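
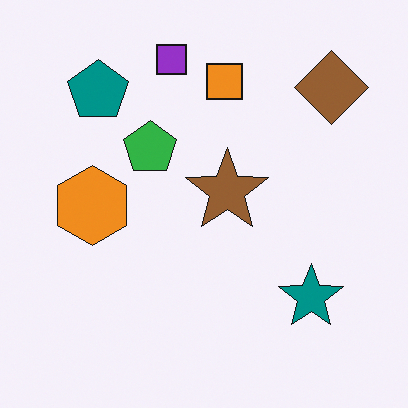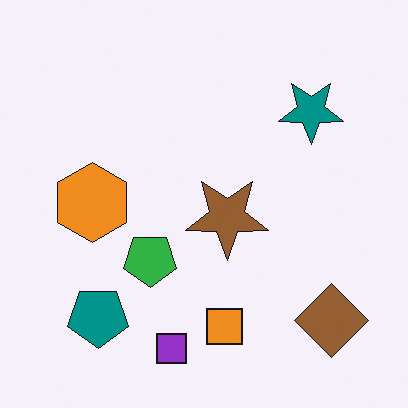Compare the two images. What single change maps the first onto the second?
The transformation is: flipped vertically (top ↔ bottom).

The purple square is in the top of the first image and the bottom of the second — shapes on opposite sides of the horizontal midline have swapped in a mirror flip.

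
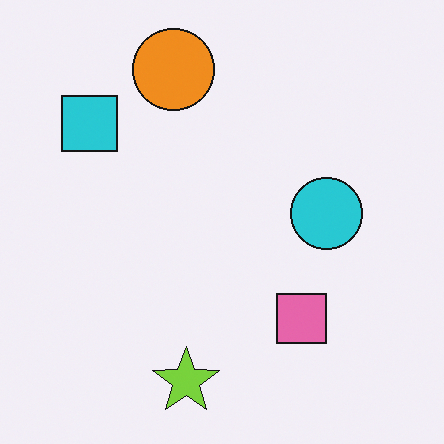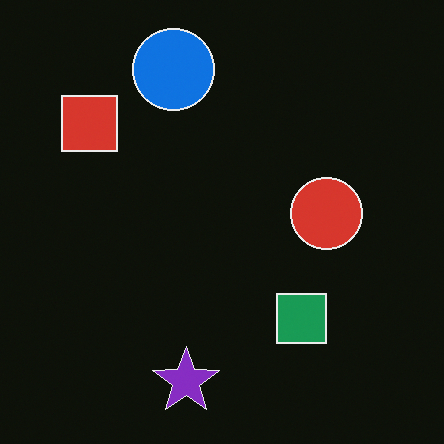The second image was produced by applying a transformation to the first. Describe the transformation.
It was color-inverted (negative).

The light background has become dark and every shape's color is its complement — a photographic negative.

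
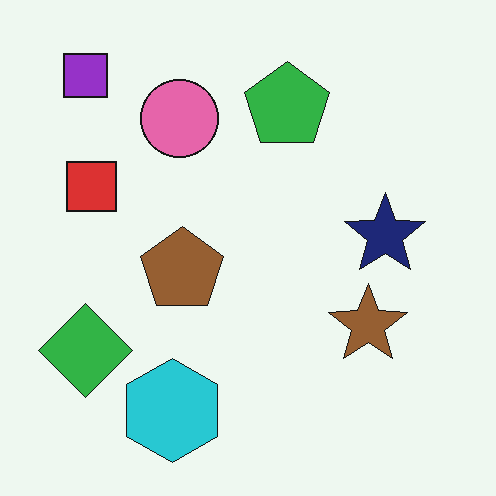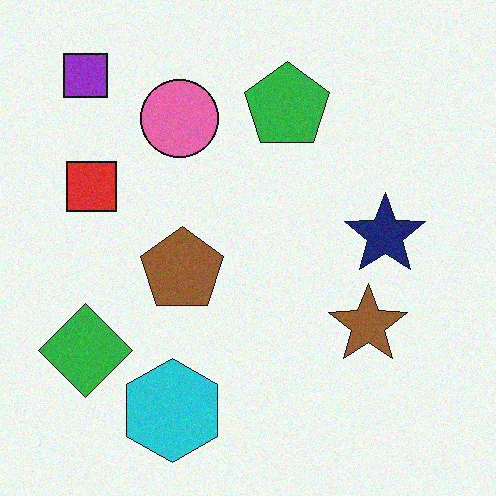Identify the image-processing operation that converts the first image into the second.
Degraded with light additive noise.

Random speckle covers the whole image, including the flat background.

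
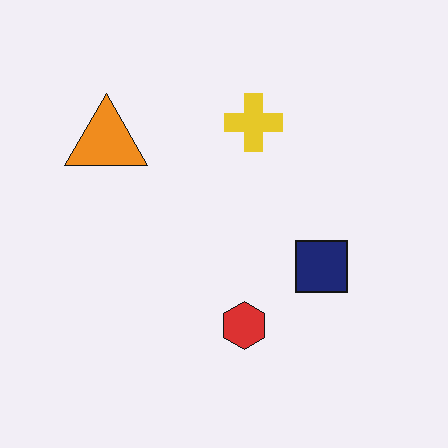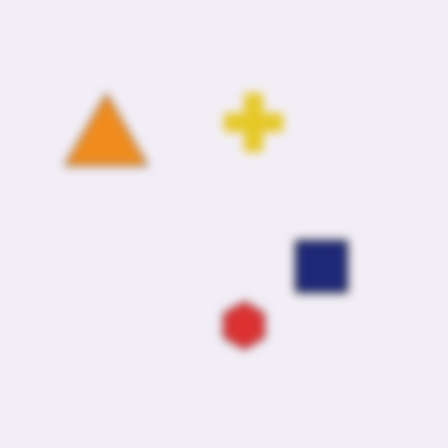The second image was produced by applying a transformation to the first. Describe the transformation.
It was noticeably gaussian-blurred.

Shape edges and outlines are uniformly softened across the whole image.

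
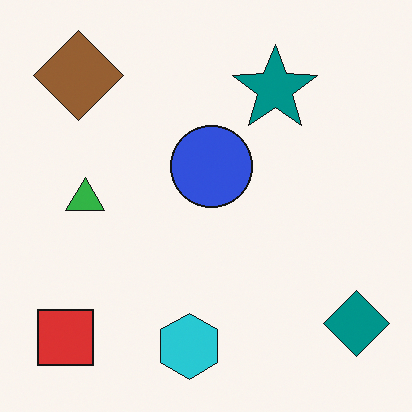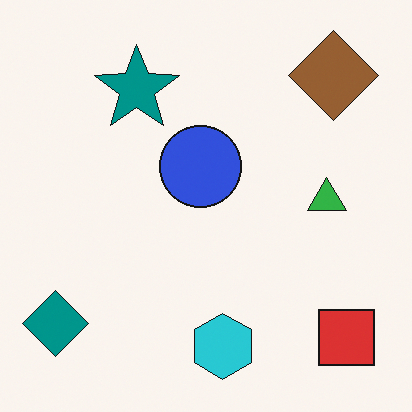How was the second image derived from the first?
The second image is the first flipped horizontally (left ↔ right).

The teal diamond is in the bottom-right of the first image and the bottom-left of the second — shapes on opposite sides of the vertical midline have swapped in a mirror flip.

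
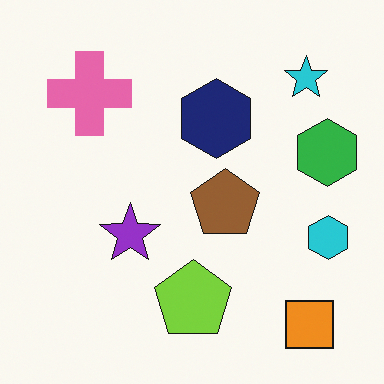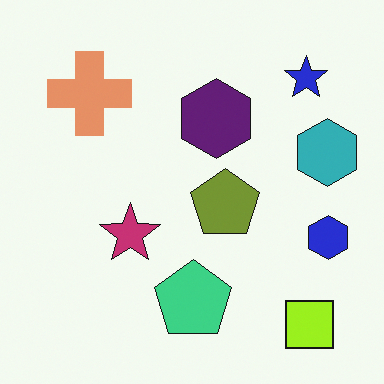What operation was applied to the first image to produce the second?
Hue-shifted slightly.

Every shape's color has rotated by the same amount around the hue wheel — a uniform hue shift.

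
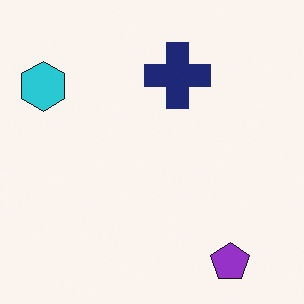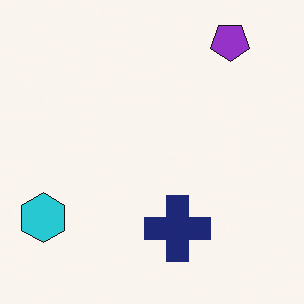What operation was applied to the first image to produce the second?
This is the original image flipped vertically (top ↔ bottom).

The purple pentagon is in the bottom-right of the first image and the top-right of the second — shapes on opposite sides of the horizontal midline have swapped in a mirror flip.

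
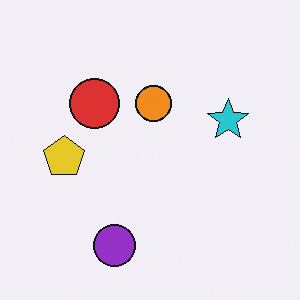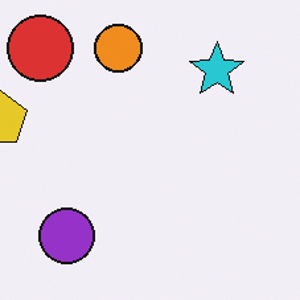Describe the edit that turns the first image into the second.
This is the original image cropped to a modestly smaller region and rescaled.

The visible shapes are larger and the field of view is narrower; shapes near the original edges may be partly or wholly outside the frame — a crop-and-rescale.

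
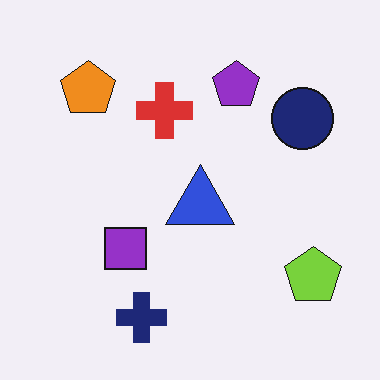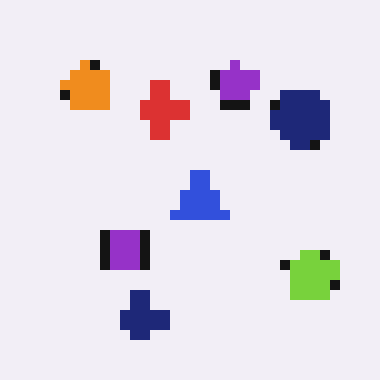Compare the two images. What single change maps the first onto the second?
This is the original image heavily pixelated into large blocks.

Shapes are reduced to large square blocks; fine edges and outlines are lost — a downscale-then-upscale (mosaic) effect.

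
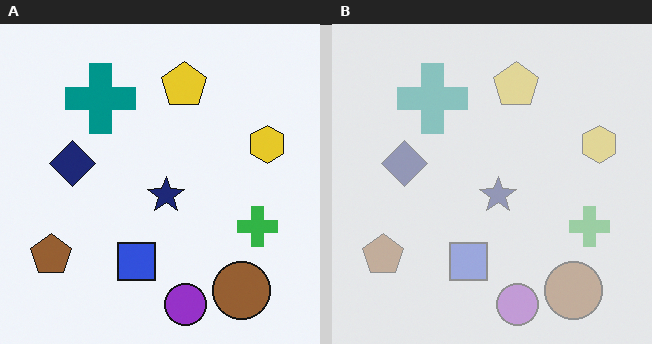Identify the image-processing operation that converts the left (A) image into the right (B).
The right (B) image is the left (A) given much lower contrast.

Tones are pushed toward mid-grey across the whole image — a global contrast change.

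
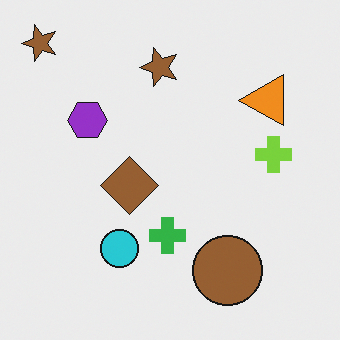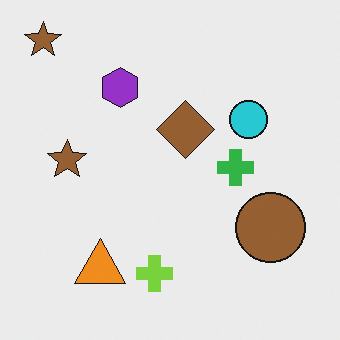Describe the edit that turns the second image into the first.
The transformation is: transposed (reflected across the top-left ↔ bottom-right diagonal).

Shapes have swapped their row and column positions — what was in the top-right is now in the bottom-left — a diagonal reflection.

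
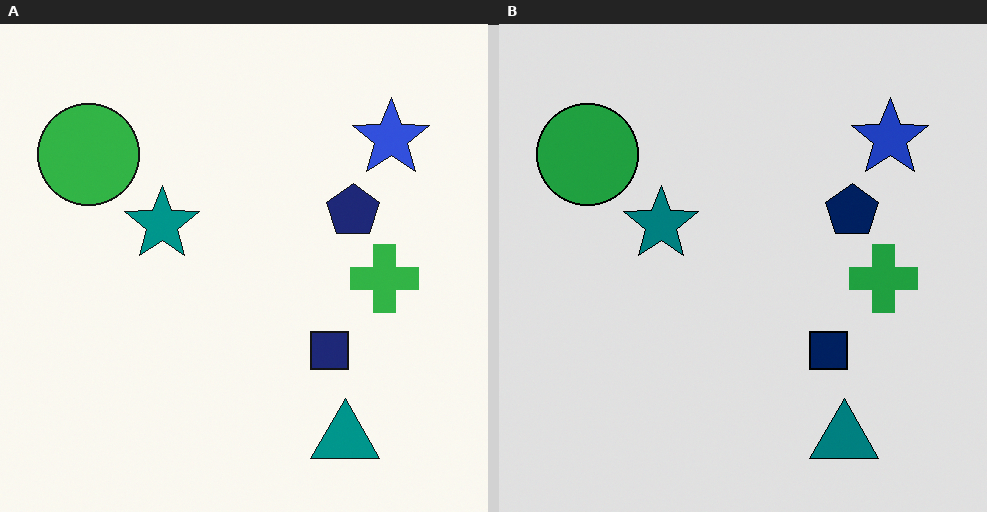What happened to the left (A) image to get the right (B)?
Posterized to a reduced palette.

Each flat color has snapped to a coarser quantized level — most visibly, the near-white background has dropped to a flat grey.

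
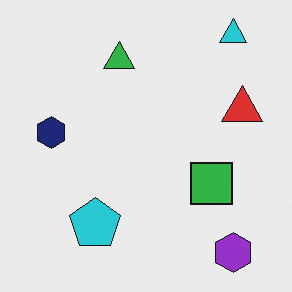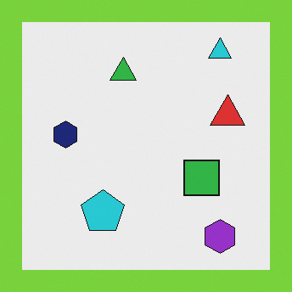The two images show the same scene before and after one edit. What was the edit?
The second image is the first framed with a lime border.

A solid lime frame runs around the edge of the second image, with the content slightly shrunk inside it.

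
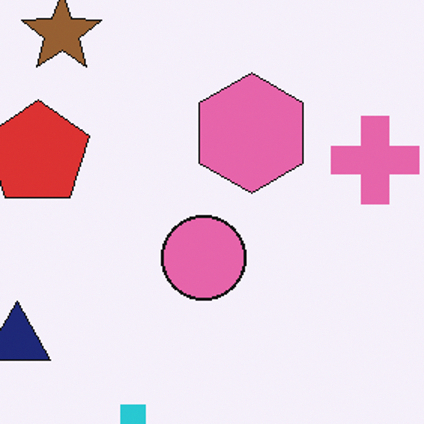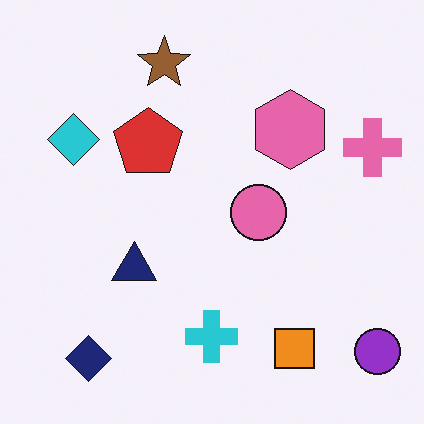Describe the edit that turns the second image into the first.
The image was cropped slightly and scaled back up.

The visible shapes are larger and the field of view is narrower; shapes near the original edges may be partly or wholly outside the frame — a crop-and-rescale.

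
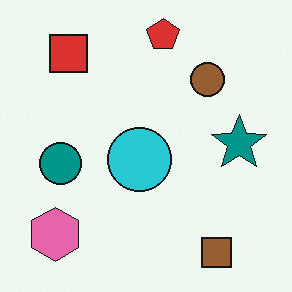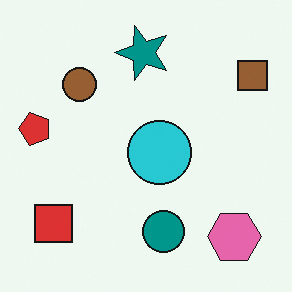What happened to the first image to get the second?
It was rotated 90° counter-clockwise.

The brown square sits in the bottom-right of the first image and the top-right of the second — consistent with a whole-image 90° counter-clockwise rotation.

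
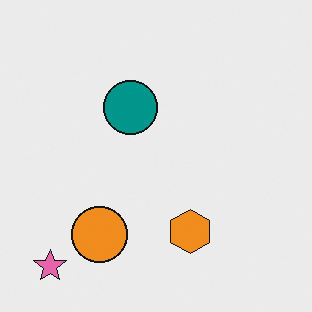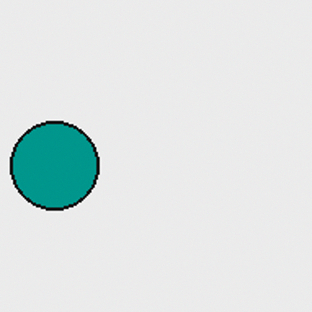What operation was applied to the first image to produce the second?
The transformation is: cropped tightly and scaled back up.

The visible shapes are larger and the field of view is narrower; shapes near the original edges may be partly or wholly outside the frame — a crop-and-rescale.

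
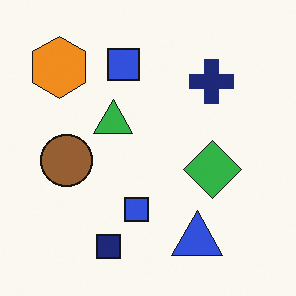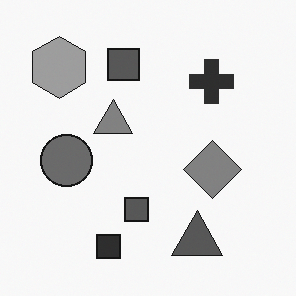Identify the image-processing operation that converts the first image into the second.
It was converted to grayscale.

All color is removed — every shape is now a shade of grey.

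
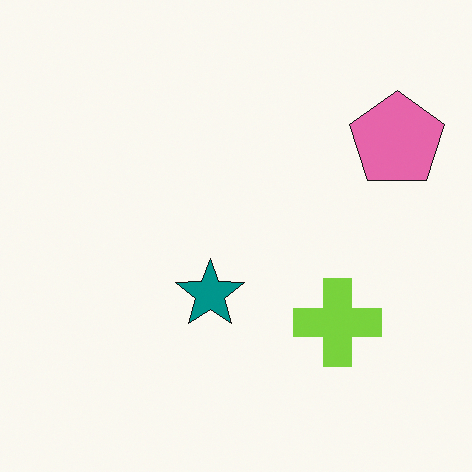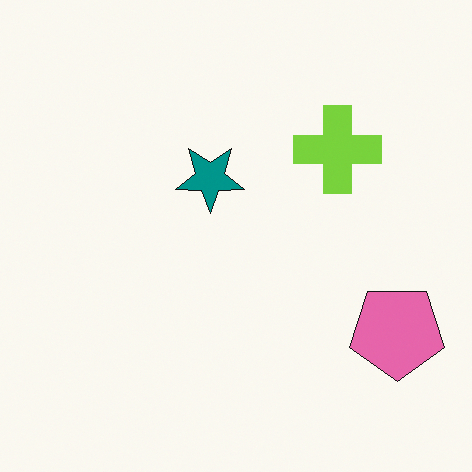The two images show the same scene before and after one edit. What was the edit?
It was flipped vertically (top ↔ bottom).

The pink pentagon is in the top-right of the first image and the bottom-right of the second — shapes on opposite sides of the horizontal midline have swapped in a mirror flip.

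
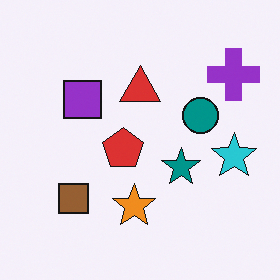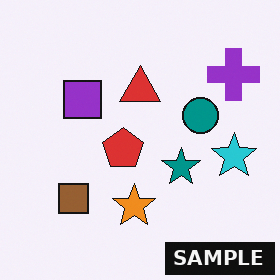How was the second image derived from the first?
This is the original image watermarked with the text "SAMPLE" in the lower-right corner.

A dark label reading "SAMPLE" appears in the lower-right corner.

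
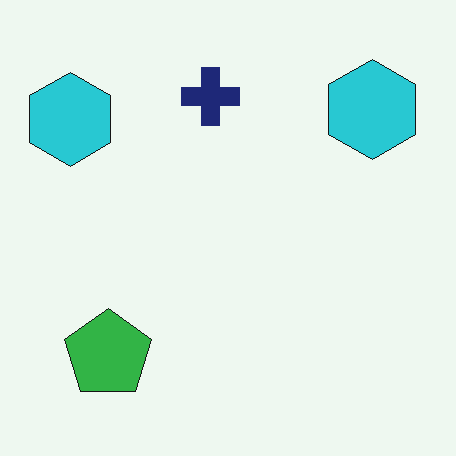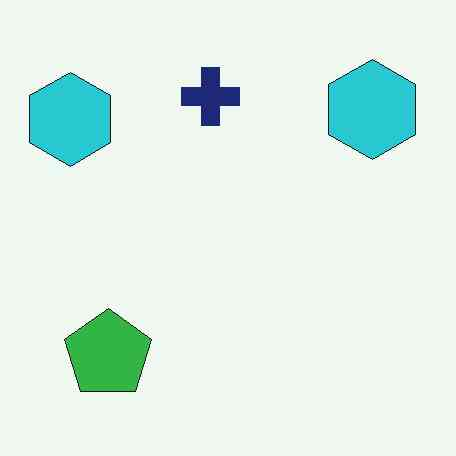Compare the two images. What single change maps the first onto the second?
This is the original image JPEG-compressed with visible artifacts.

Blocky 8×8 compression artifacts appear around shape edges and the flat background shows ringing — characteristic JPEG degradation.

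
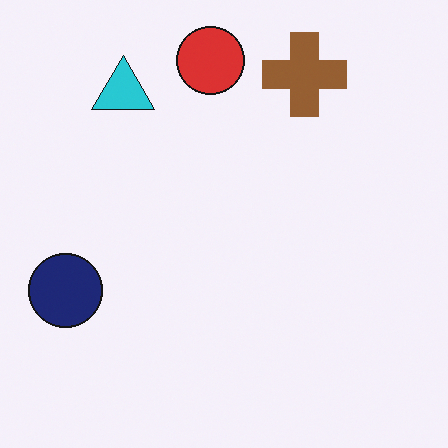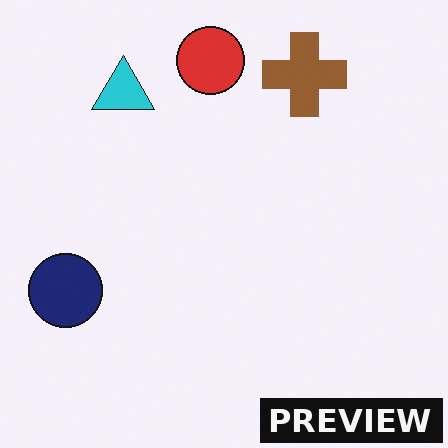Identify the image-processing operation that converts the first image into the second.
The second image is the first watermarked with the text "PREVIEW" in the lower-right corner.

A dark label reading "PREVIEW" appears in the lower-right corner.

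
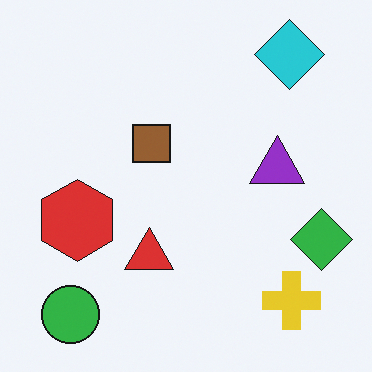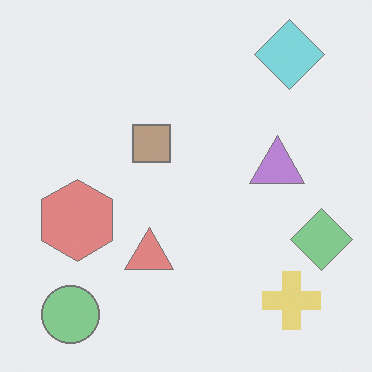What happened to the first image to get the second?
The transformation is: washed out (contrast reduced).

Tones are pushed toward mid-grey across the whole image — a global contrast change.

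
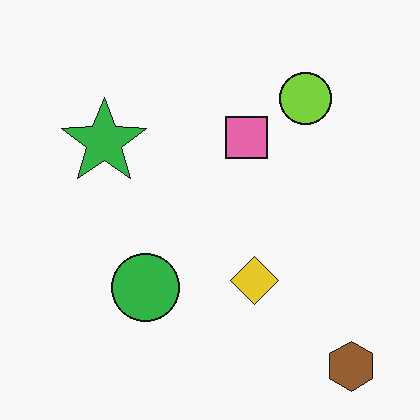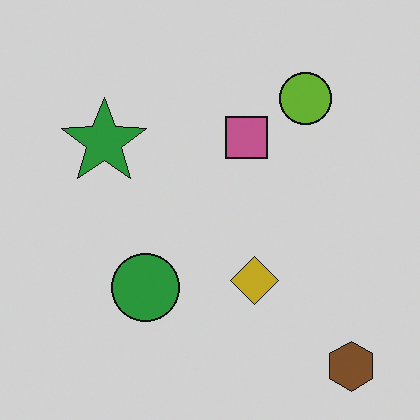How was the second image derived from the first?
The transformation is: slightly darkened.

Every pixel — background and shapes alike — is uniformly darkened.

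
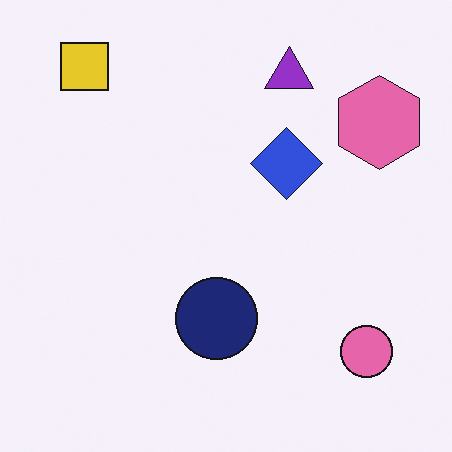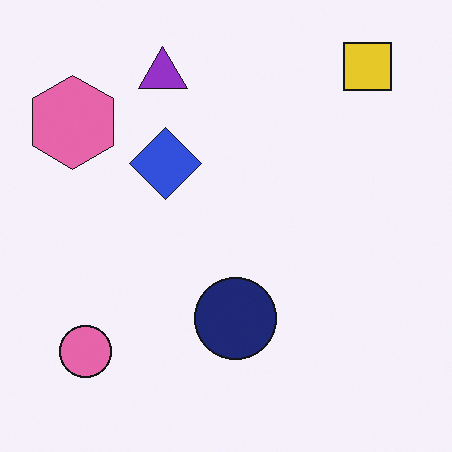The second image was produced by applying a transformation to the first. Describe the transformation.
The second image is the first flipped horizontally (left ↔ right).

The pink hexagon is in the top-right of the first image and the top-left of the second — shapes on opposite sides of the vertical midline have swapped in a mirror flip.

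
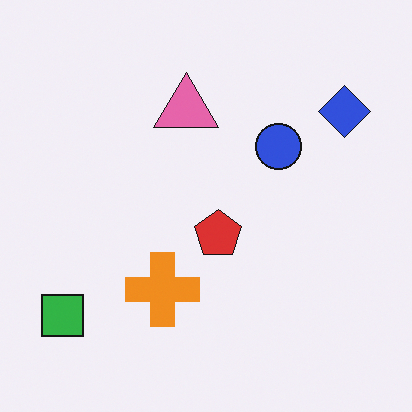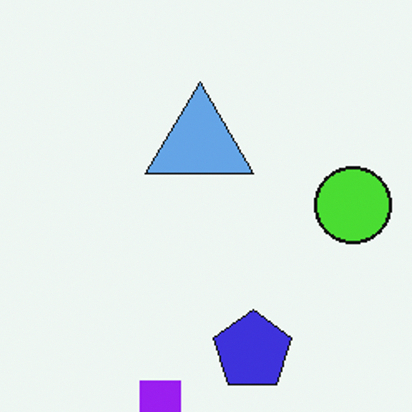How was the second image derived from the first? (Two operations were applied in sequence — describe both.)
The second image is the first cropped tightly and scaled back up, then hue-shifted by a large amount.

The visible shapes are larger and the field of view is narrower; shapes near the original edges may be partly or wholly outside the frame — a crop-and-rescale. Every shape's color has rotated by the same amount around the hue wheel — a uniform hue shift.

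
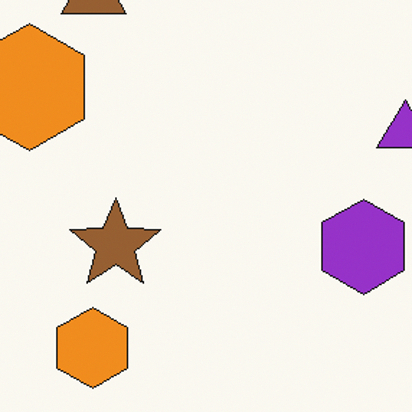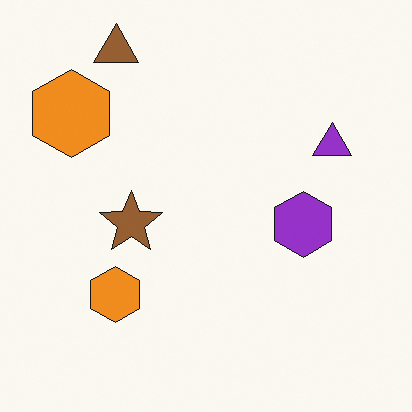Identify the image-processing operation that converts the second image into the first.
This is the original image cropped slightly and scaled back up.

The visible shapes are larger and the field of view is narrower; shapes near the original edges may be partly or wholly outside the frame — a crop-and-rescale.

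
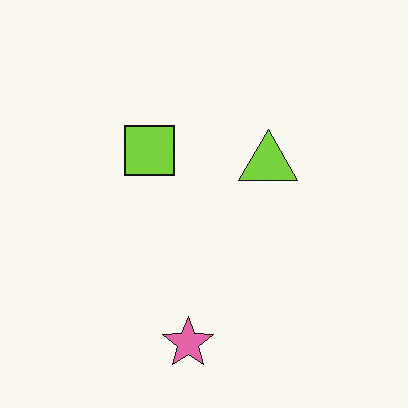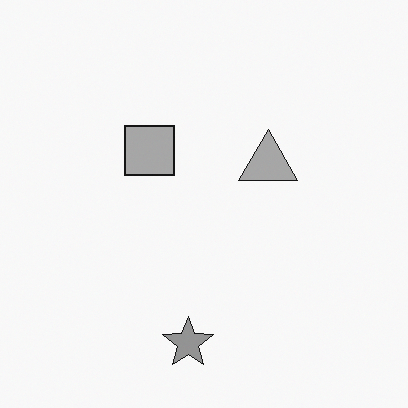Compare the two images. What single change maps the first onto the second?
This is the original image converted to grayscale.

All color is removed — every shape is now a shade of grey.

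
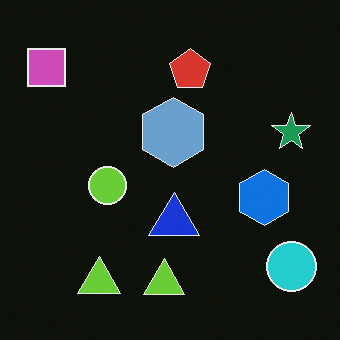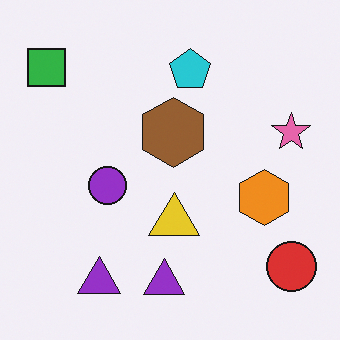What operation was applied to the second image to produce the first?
The transformation is: color-inverted (negative).

The light background has become dark and every shape's color is its complement — a photographic negative.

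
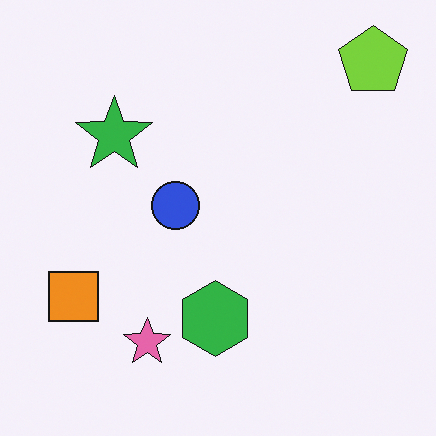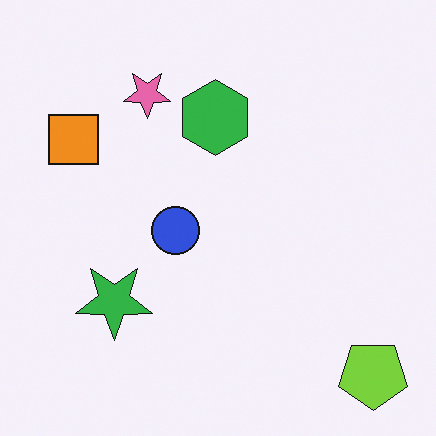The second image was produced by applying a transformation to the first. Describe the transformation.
The image was flipped vertically (top ↔ bottom).

The lime pentagon is in the top-right of the first image and the bottom-right of the second — shapes on opposite sides of the horizontal midline have swapped in a mirror flip.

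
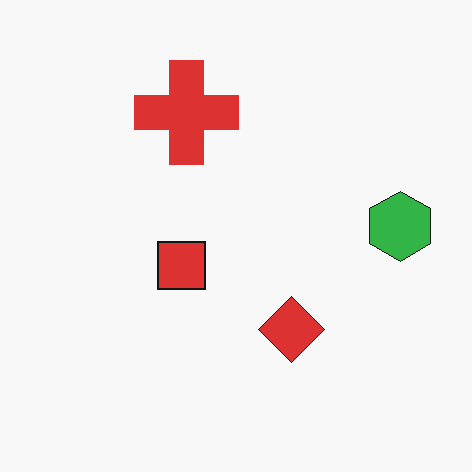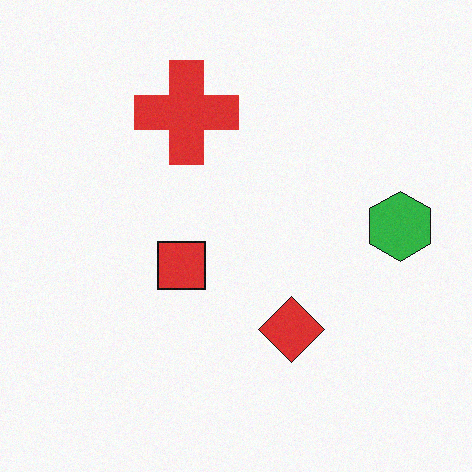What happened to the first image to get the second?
It was degraded with a light layer of grain.

Random speckle covers the whole image, including the flat background.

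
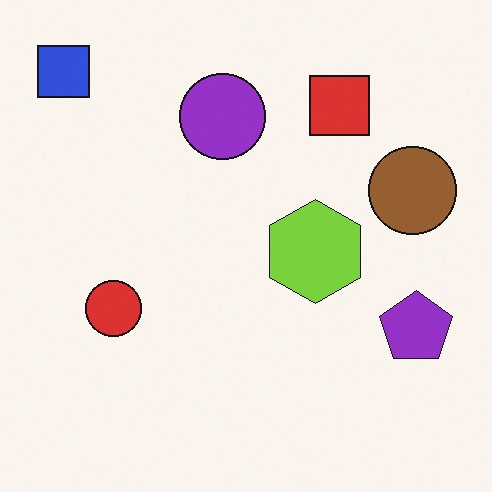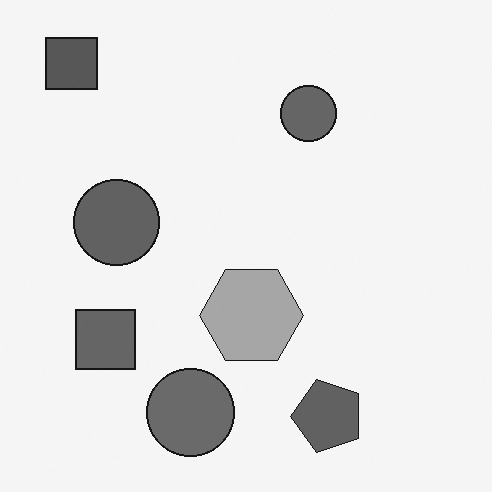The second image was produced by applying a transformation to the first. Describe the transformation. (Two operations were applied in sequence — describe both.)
It was transposed (reflected across the top-left ↔ bottom-right diagonal), then converted to grayscale.

Shapes have swapped their row and column positions — what was in the top-right is now in the bottom-left — a diagonal reflection. All color is removed — every shape is now a shade of grey.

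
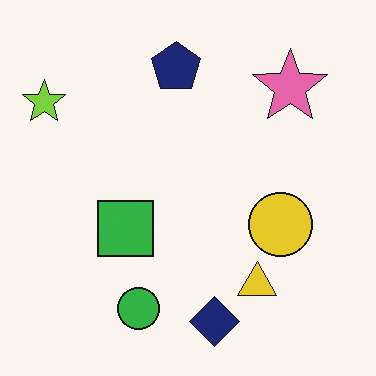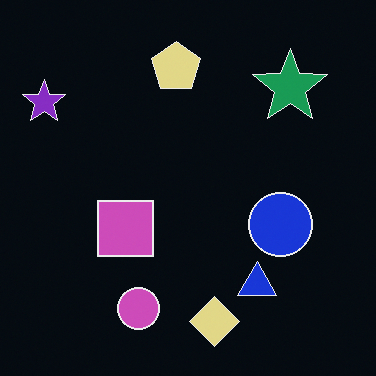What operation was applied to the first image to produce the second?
Color-inverted (negative).

The light background has become dark and every shape's color is its complement — a photographic negative.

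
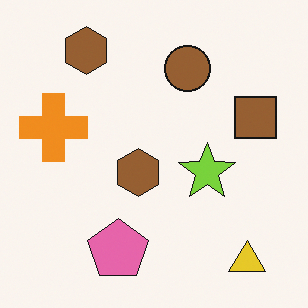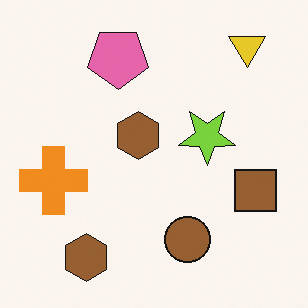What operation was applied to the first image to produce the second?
The second image is the first flipped vertically (top ↔ bottom).

The yellow triangle is in the bottom-right of the first image and the top-right of the second — shapes on opposite sides of the horizontal midline have swapped in a mirror flip.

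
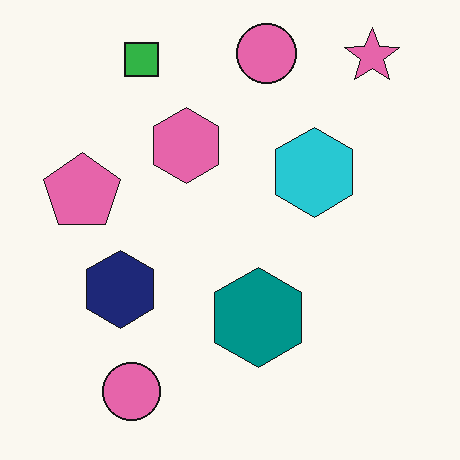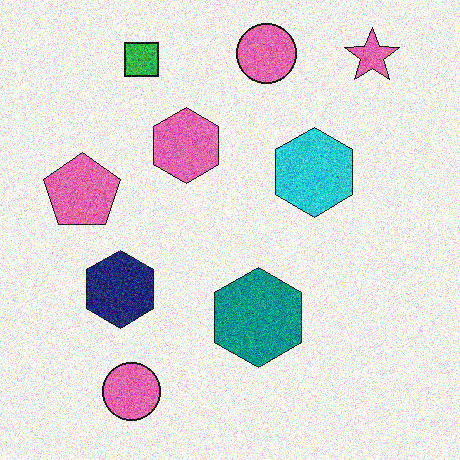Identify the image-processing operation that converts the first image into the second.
The second image is the first degraded with strong gaussian noise.

Random speckle covers the whole image, including the flat background.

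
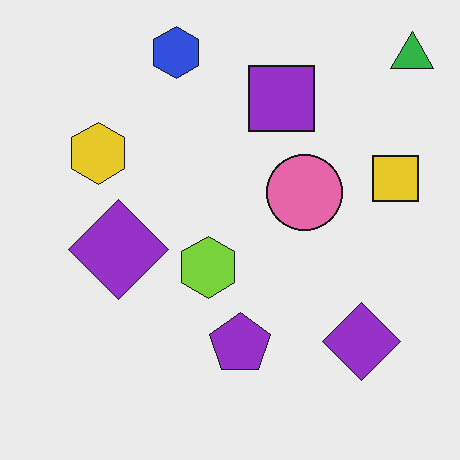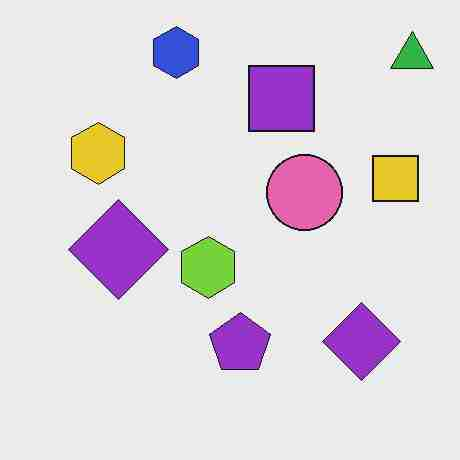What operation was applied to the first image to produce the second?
The transformation is: heavily JPEG-compressed with obvious blocking artifacts.

Blocky 8×8 compression artifacts appear around shape edges and the flat background shows ringing — characteristic JPEG degradation.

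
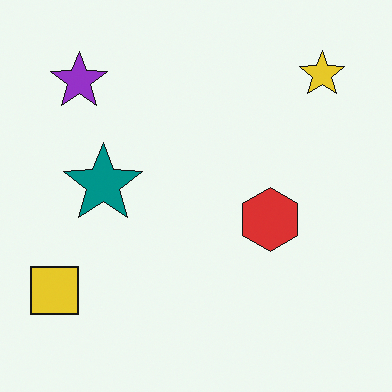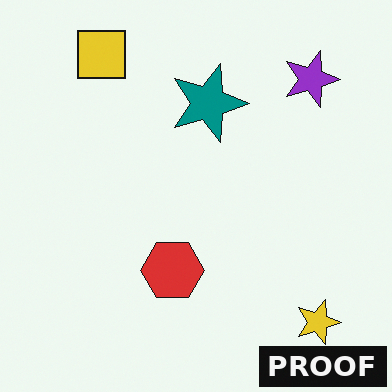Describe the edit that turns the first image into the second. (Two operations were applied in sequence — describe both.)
The transformation is: rotated 90° clockwise, then watermarked with the text "PROOF" in the lower-right corner.

The yellow star sits in the top-right of the first image and the bottom-right of the second — consistent with a whole-image 90° clockwise rotation. A dark label reading "PROOF" appears in the lower-right corner.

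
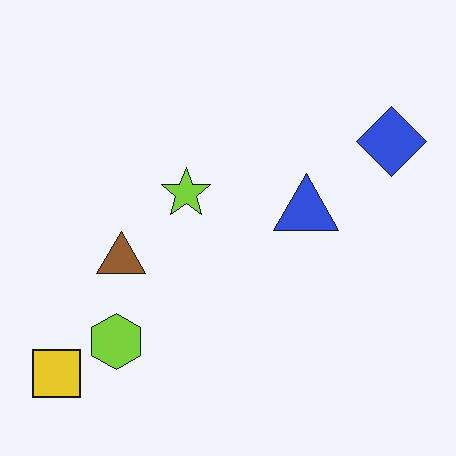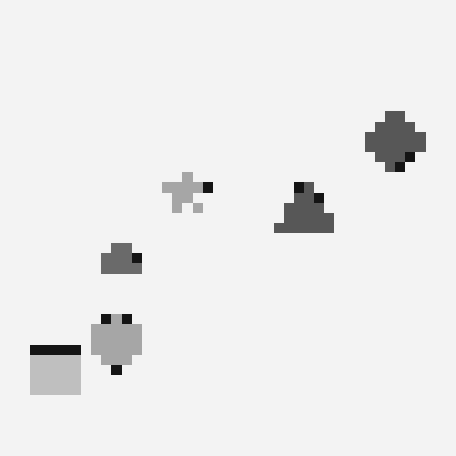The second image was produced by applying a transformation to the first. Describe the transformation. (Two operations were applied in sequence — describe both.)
This is the original image converted to grayscale, then coarsely pixelated.

All color is removed — every shape is now a shade of grey. Shapes are reduced to large square blocks; fine edges and outlines are lost — a downscale-then-upscale (mosaic) effect.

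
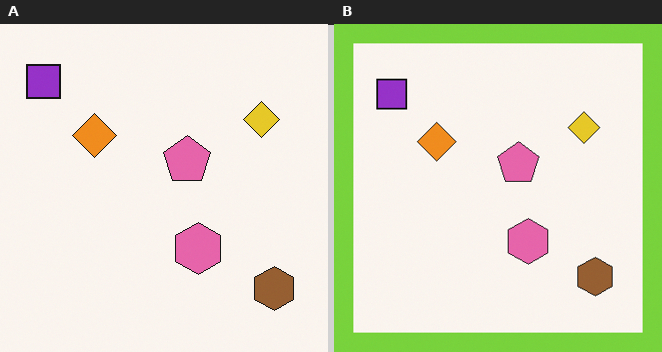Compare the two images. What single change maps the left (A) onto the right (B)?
It was framed with a lime border.

A solid lime frame runs around the edge of the right (B) image, with the content slightly shrunk inside it.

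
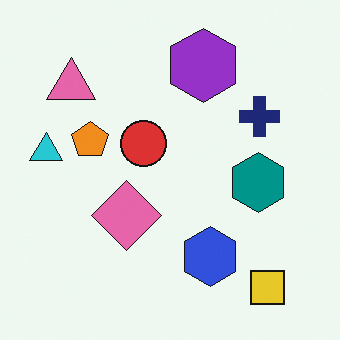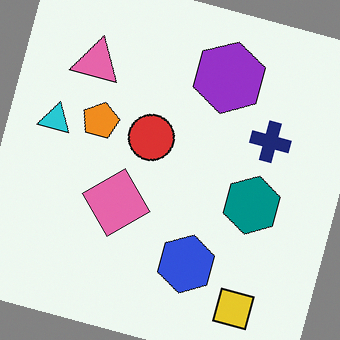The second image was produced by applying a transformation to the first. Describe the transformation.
This is the original image rotated clockwise by a clearly visible amount.

Every shape is tilted by the same angle and the image corners show triangular fill wedges — a whole-image rotation by a non-right angle.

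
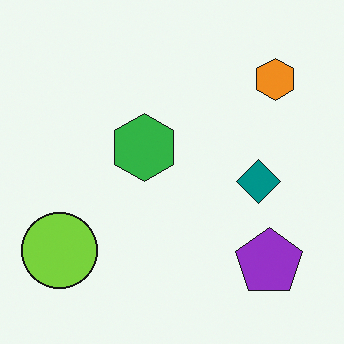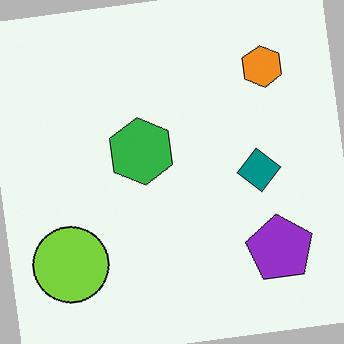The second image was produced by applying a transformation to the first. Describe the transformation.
The image was rotated counter-clockwise by a small amount.

Every shape is tilted by the same angle and the image corners show triangular fill wedges — a whole-image rotation by a non-right angle.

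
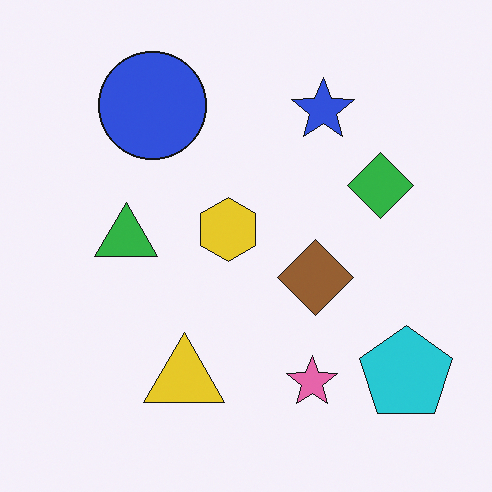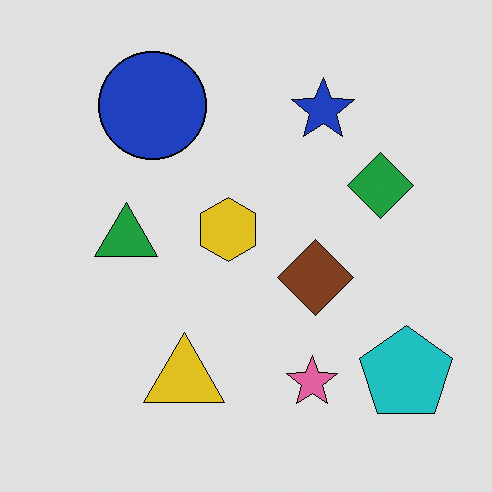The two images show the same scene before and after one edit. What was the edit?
Posterized to a reduced palette.

Each flat color has snapped to a coarser quantized level — most visibly, the near-white background has dropped to a flat grey.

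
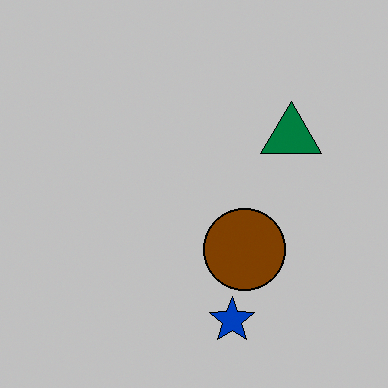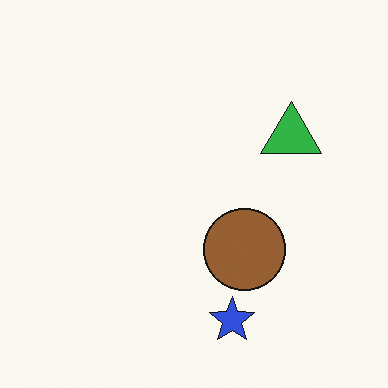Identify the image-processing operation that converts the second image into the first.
Aggressively posterized.

Each flat color has snapped to a coarser quantized level — most visibly, the near-white background has dropped to a flat grey.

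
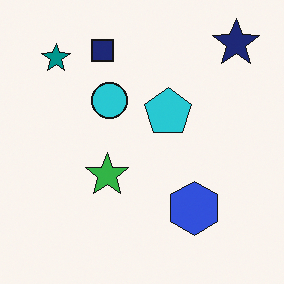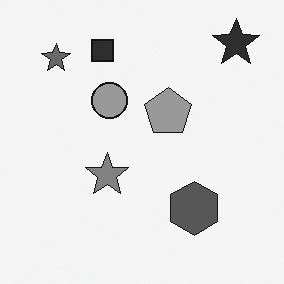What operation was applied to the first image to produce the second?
The second image is the first converted to grayscale.

All color is removed — every shape is now a shade of grey.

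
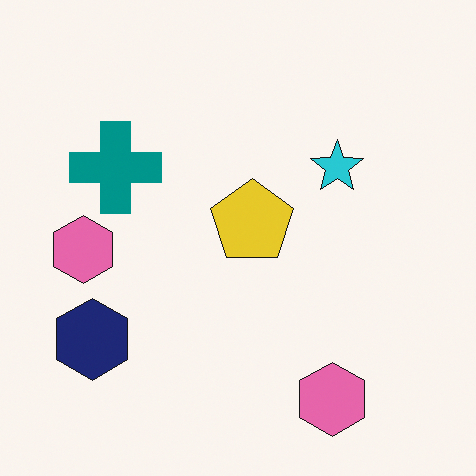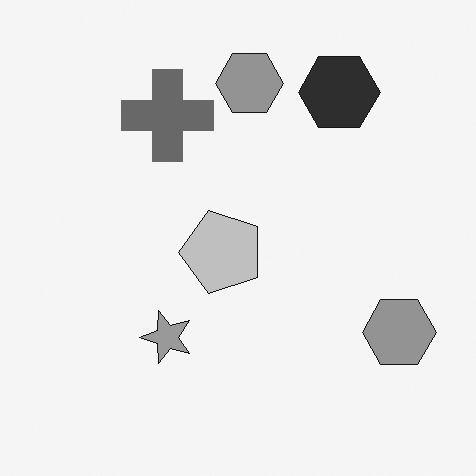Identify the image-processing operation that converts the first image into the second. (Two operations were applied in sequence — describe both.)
This is the original image converted to grayscale, then transposed (reflected across the top-left ↔ bottom-right diagonal).

All color is removed — every shape is now a shade of grey. Shapes have swapped their row and column positions — what was in the top-right is now in the bottom-left — a diagonal reflection.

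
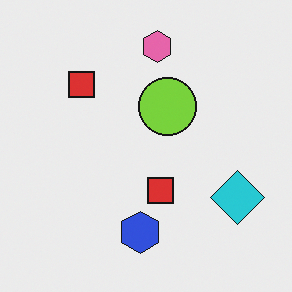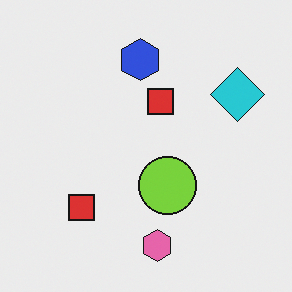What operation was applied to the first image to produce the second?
The image was flipped vertically (top ↔ bottom).

The pink hexagon is in the top of the first image and the bottom of the second — shapes on opposite sides of the horizontal midline have swapped in a mirror flip.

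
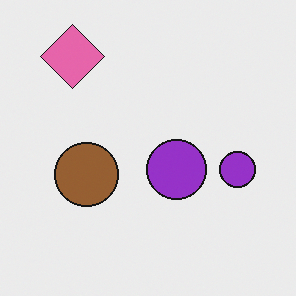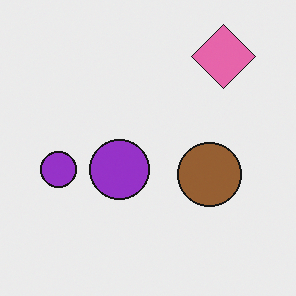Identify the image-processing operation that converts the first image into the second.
Flipped horizontally (left ↔ right).

The pink diamond is in the top-left of the first image and the top-right of the second — shapes on opposite sides of the vertical midline have swapped in a mirror flip.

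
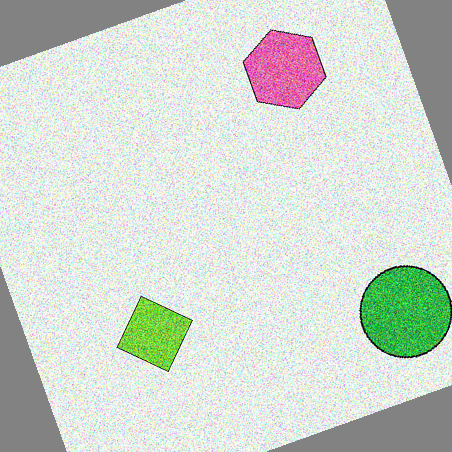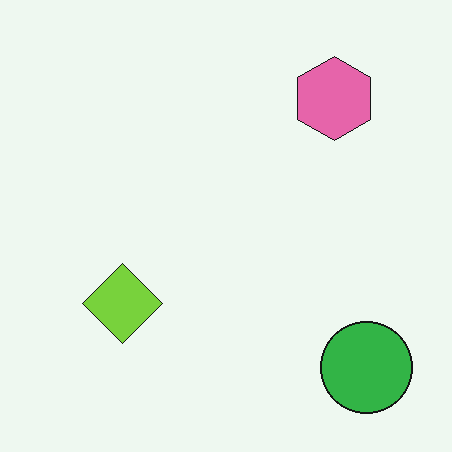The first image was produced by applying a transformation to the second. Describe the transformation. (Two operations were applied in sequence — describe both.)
This is the original image degraded with a thick layer of grain, then rotated counter-clockwise by a moderate amount.

Random speckle covers the whole image, including the flat background. Every shape is tilted by the same angle and the image corners show triangular fill wedges — a whole-image rotation by a non-right angle.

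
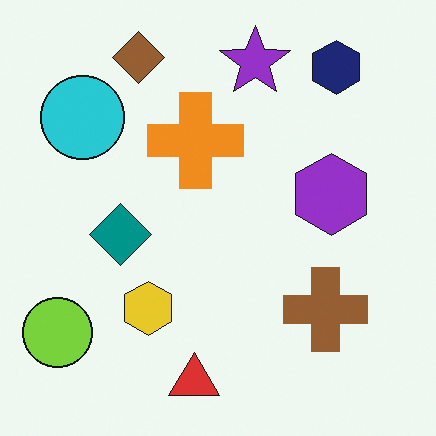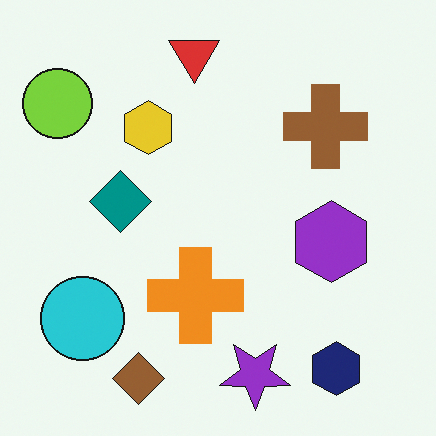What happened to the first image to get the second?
The transformation is: flipped vertically (top ↔ bottom).

The red triangle is in the bottom of the first image and the top of the second — shapes on opposite sides of the horizontal midline have swapped in a mirror flip.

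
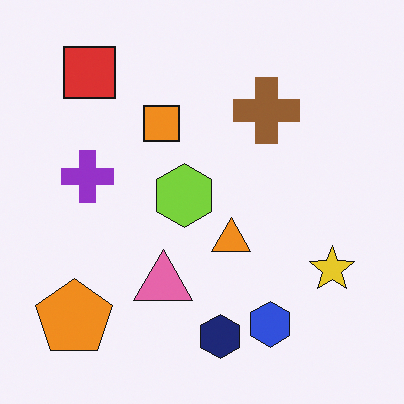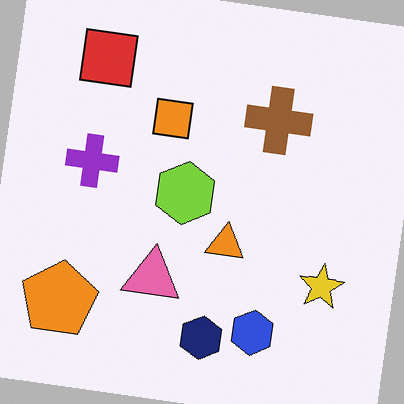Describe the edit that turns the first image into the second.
The second image is the first rotated clockwise by a small amount.

Every shape is tilted by the same angle and the image corners show triangular fill wedges — a whole-image rotation by a non-right angle.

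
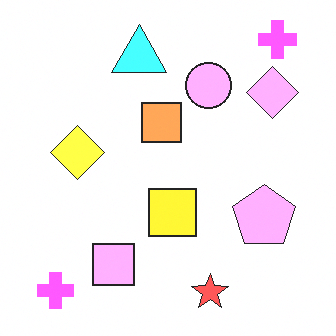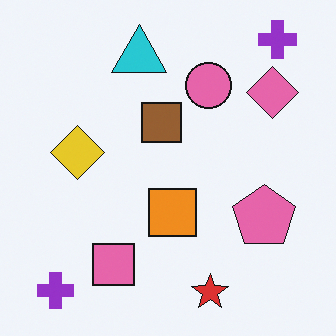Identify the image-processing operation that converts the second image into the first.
The image was brightened a lot.

Every pixel — background and shapes alike — is uniformly brightened.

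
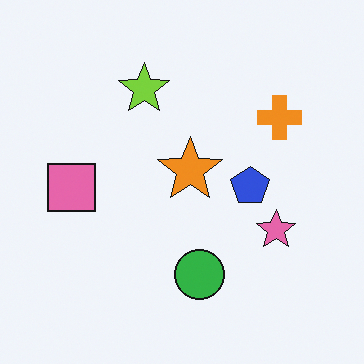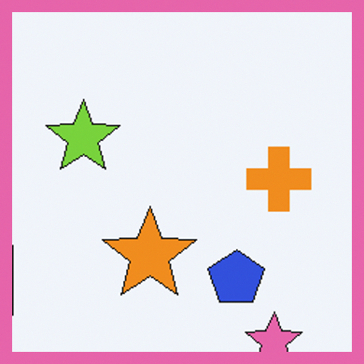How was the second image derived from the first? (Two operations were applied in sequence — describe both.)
It was cropped slightly and scaled back up, then framed with a pink border.

The visible shapes are larger and the field of view is narrower; shapes near the original edges may be partly or wholly outside the frame — a crop-and-rescale. A solid pink frame runs around the edge of the second image, with the content slightly shrunk inside it.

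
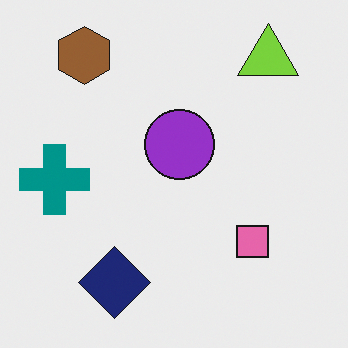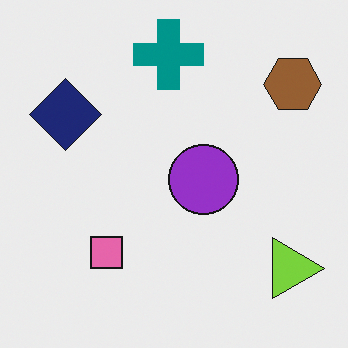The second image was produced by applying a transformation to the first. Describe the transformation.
Rotated 90° clockwise.

The lime triangle sits in the top-right of the first image and the bottom-right of the second — consistent with a whole-image 90° clockwise rotation.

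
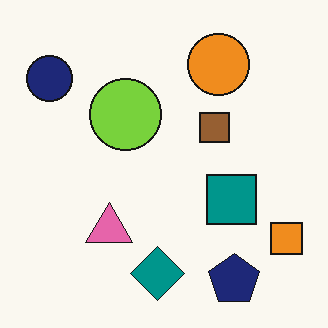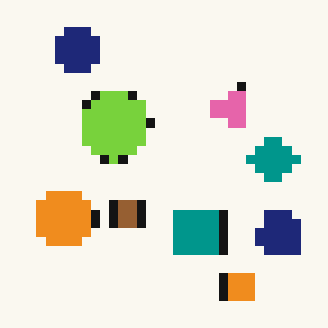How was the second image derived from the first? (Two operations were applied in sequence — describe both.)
Transposed (reflected across the top-left ↔ bottom-right diagonal), then heavily pixelated into large blocks.

Shapes have swapped their row and column positions — what was in the top-right is now in the bottom-left — a diagonal reflection. Shapes are reduced to large square blocks; fine edges and outlines are lost — a downscale-then-upscale (mosaic) effect.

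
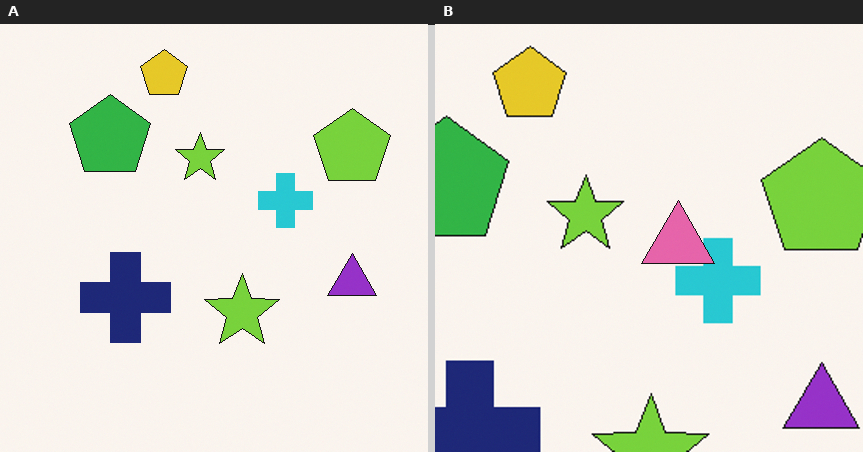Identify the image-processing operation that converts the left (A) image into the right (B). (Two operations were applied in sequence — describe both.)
The right (B) image is the left (A) cropped slightly and scaled back up, then overlaid with an additional pink triangle.

The visible shapes are larger and the field of view is narrower; shapes near the original edges may be partly or wholly outside the frame — a crop-and-rescale. A pink triangle appears in the right (B) image that is absent from the left (A).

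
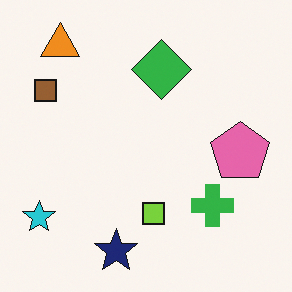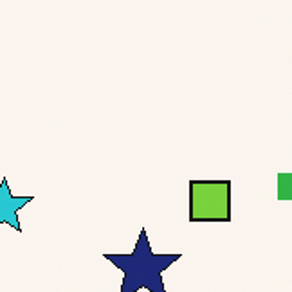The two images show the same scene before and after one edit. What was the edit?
This is the original image cropped tightly and scaled back up.

The visible shapes are larger and the field of view is narrower; shapes near the original edges may be partly or wholly outside the frame — a crop-and-rescale.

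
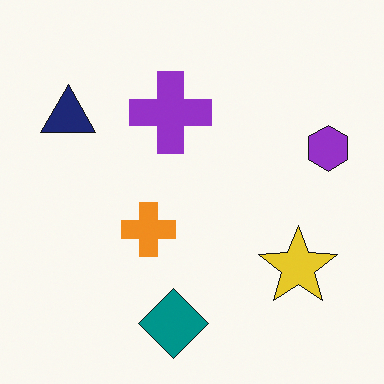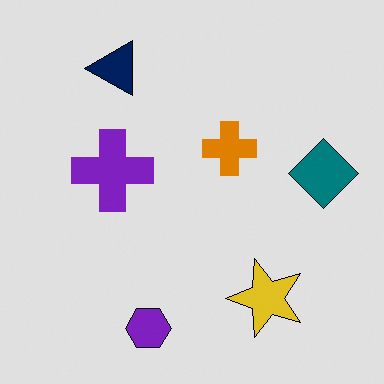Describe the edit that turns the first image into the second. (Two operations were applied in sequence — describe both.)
The transformation is: posterized to a reduced palette, then transposed (reflected across the top-left ↔ bottom-right diagonal).

Each flat color has snapped to a coarser quantized level — most visibly, the near-white background has dropped to a flat grey. Shapes have swapped their row and column positions — what was in the top-right is now in the bottom-left — a diagonal reflection.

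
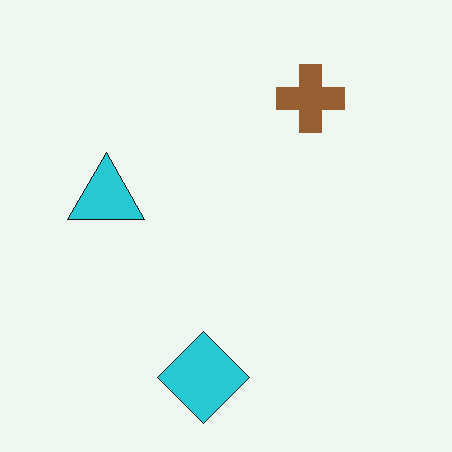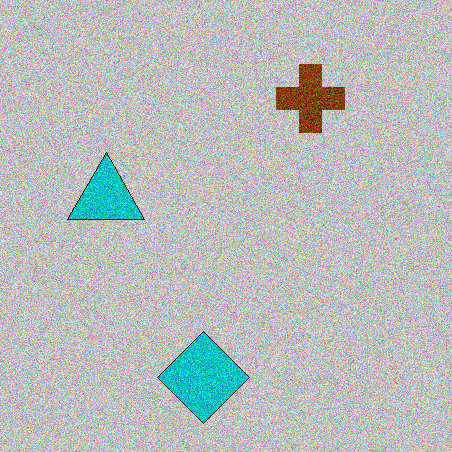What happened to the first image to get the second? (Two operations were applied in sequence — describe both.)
Heavily posterized to just a handful of flat colors, then degraded with a thick layer of grain.

Each flat color has snapped to a coarser quantized level — most visibly, the near-white background has dropped to a flat grey. Random speckle covers the whole image, including the flat background.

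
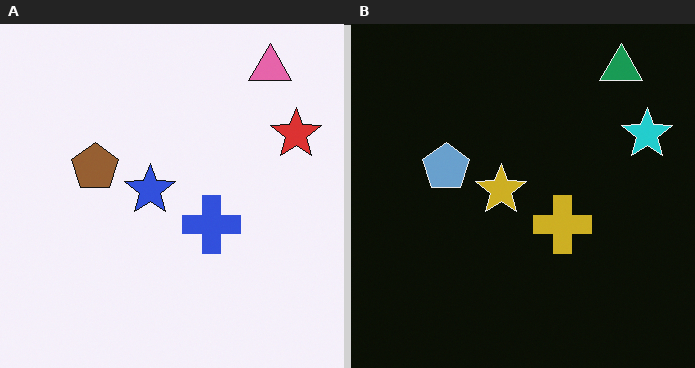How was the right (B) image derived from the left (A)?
Color-inverted (negative).

The light background has become dark and every shape's color is its complement — a photographic negative.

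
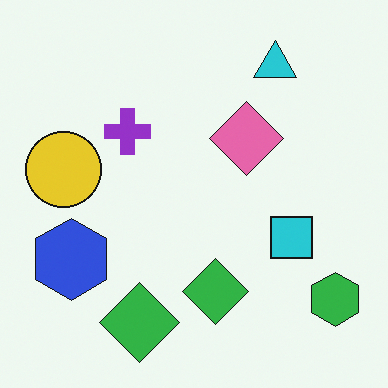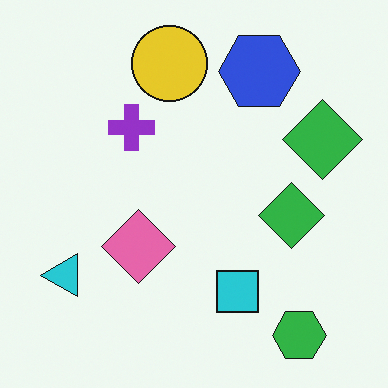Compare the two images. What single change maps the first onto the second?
The image was transposed (reflected across the top-left ↔ bottom-right diagonal).

Shapes have swapped their row and column positions — what was in the top-right is now in the bottom-left — a diagonal reflection.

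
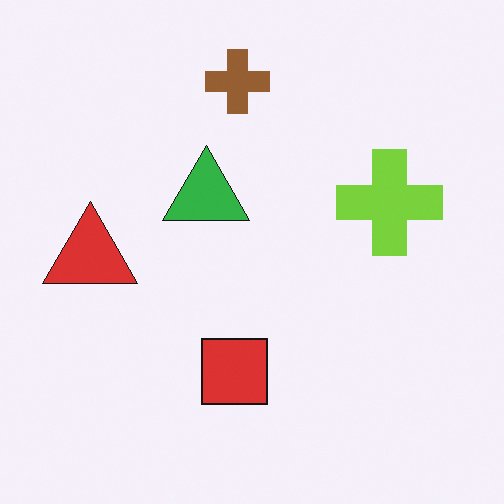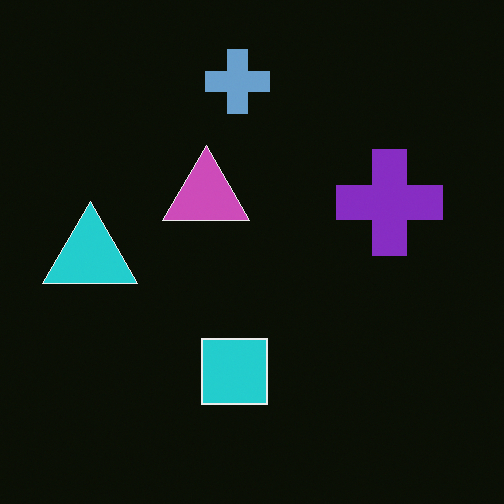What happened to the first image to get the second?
The image was color-inverted (negative).

The light background has become dark and every shape's color is its complement — a photographic negative.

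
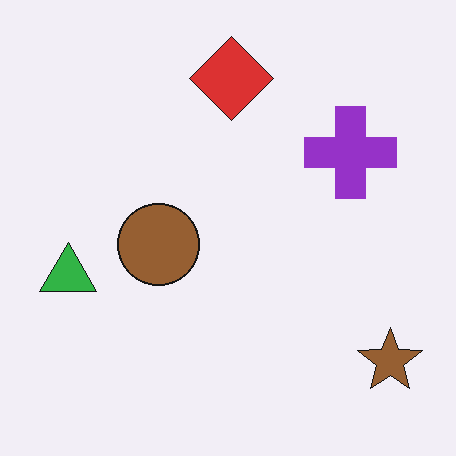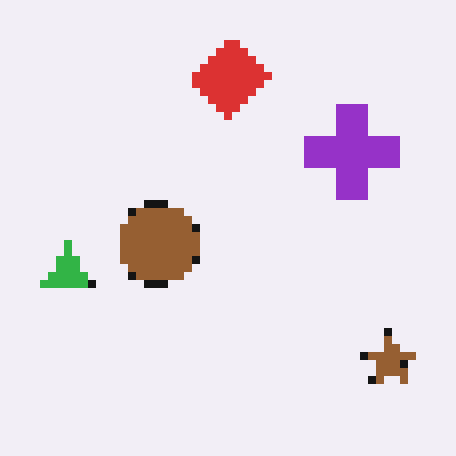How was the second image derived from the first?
This is the original image moderately pixelated.

Shapes are reduced to large square blocks; fine edges and outlines are lost — a downscale-then-upscale (mosaic) effect.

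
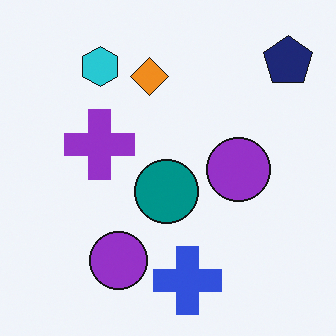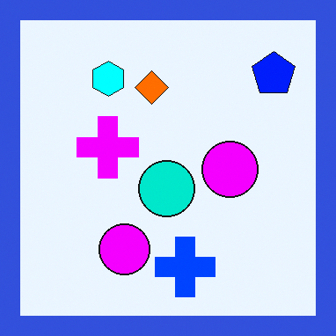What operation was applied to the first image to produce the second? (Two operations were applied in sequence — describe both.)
The transformation is: made much more vivid (saturation change), then framed with a blue border.

All colors are more vivid — a global saturation change. A solid blue frame runs around the edge of the second image, with the content slightly shrunk inside it.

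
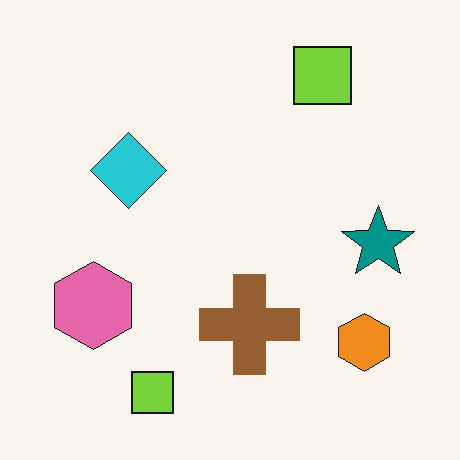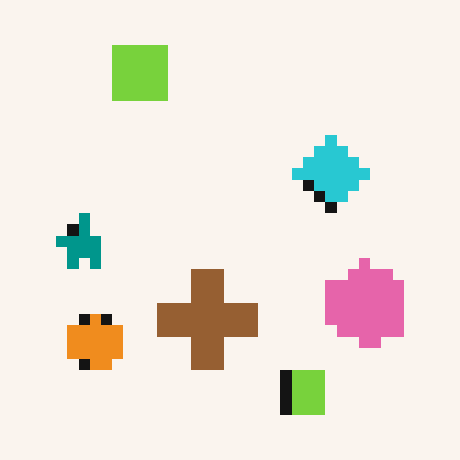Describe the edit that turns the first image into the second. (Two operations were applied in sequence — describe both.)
The second image is the first coarsely pixelated, then flipped horizontally (left ↔ right).

Shapes are reduced to large square blocks; fine edges and outlines are lost — a downscale-then-upscale (mosaic) effect. The teal star is in the right of the first image and the left of the second — shapes on opposite sides of the vertical midline have swapped in a mirror flip.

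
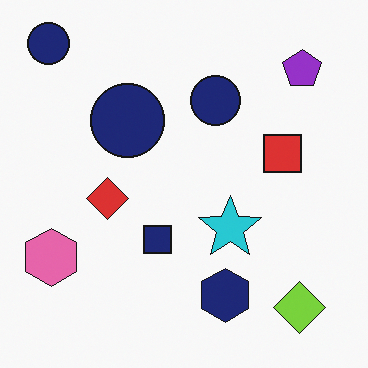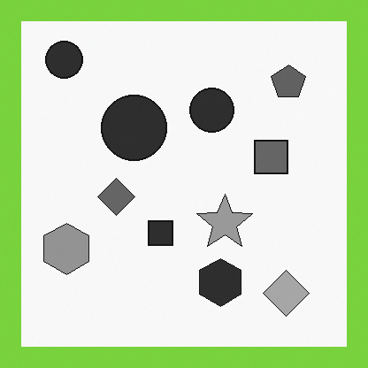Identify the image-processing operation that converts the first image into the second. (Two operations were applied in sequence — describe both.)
The second image is the first converted to grayscale, then framed with a lime border.

All color is removed — every shape is now a shade of grey. A solid lime frame runs around the edge of the second image, with the content slightly shrunk inside it.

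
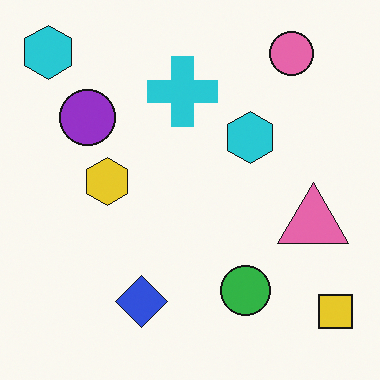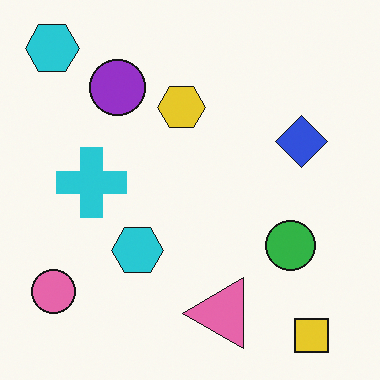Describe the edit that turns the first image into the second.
It was transposed (reflected across the top-left ↔ bottom-right diagonal).

Shapes have swapped their row and column positions — what was in the top-right is now in the bottom-left — a diagonal reflection.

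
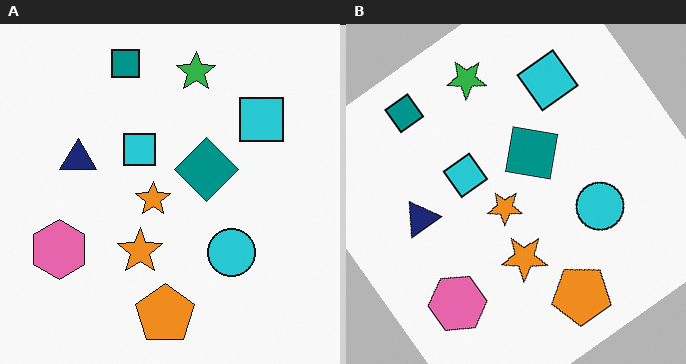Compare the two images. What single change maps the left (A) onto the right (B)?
The right (B) image is the left (A) rotated counter-clockwise by a large amount — several tens of degrees.

Every shape is tilted by the same angle and the image corners show triangular fill wedges — a whole-image rotation by a non-right angle.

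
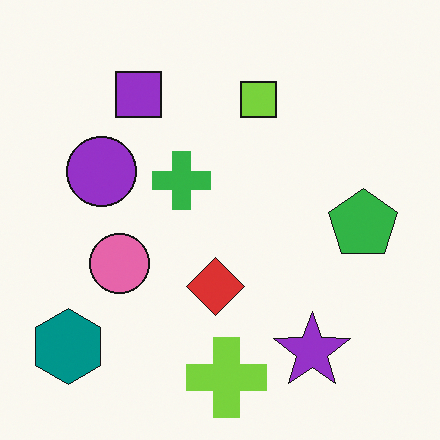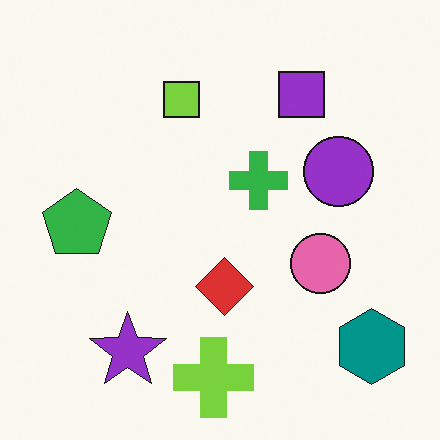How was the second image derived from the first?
Flipped horizontally (left ↔ right).

The teal hexagon is in the bottom-left of the first image and the bottom-right of the second — shapes on opposite sides of the vertical midline have swapped in a mirror flip.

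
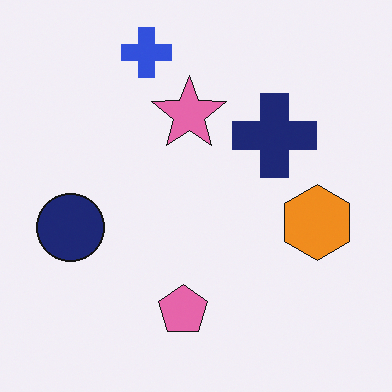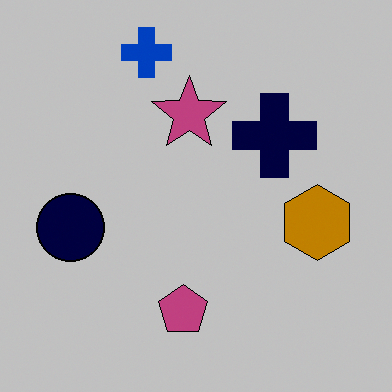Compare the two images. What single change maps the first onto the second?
The transformation is: aggressively posterized.

Each flat color has snapped to a coarser quantized level — most visibly, the near-white background has dropped to a flat grey.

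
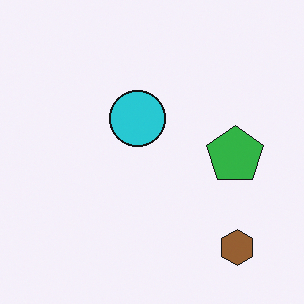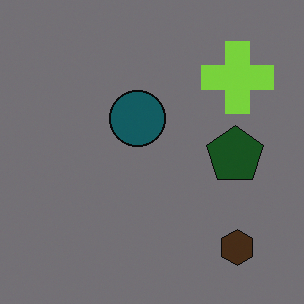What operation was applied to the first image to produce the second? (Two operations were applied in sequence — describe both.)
Substantially darkened, then overlaid with an additional lime cross.

Every pixel — background and shapes alike — is uniformly darkened. A lime cross appears in the second image that is absent from the first.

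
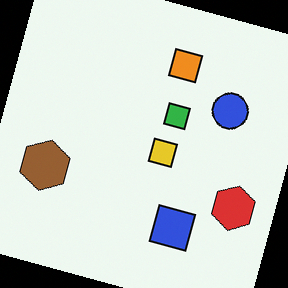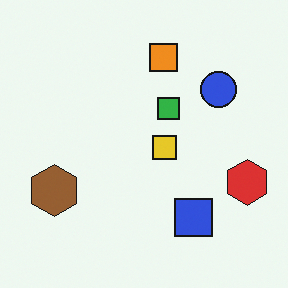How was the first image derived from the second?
The transformation is: rotated clockwise by a clearly visible amount.

Every shape is tilted by the same angle and the image corners show triangular fill wedges — a whole-image rotation by a non-right angle.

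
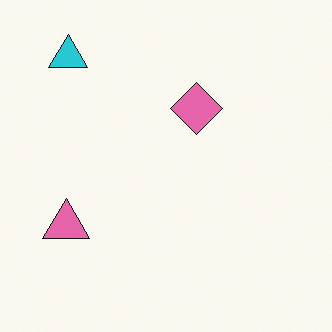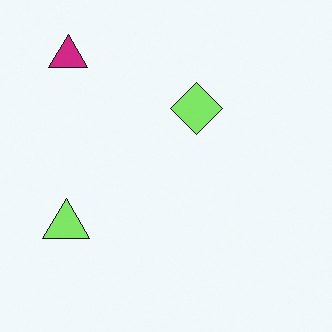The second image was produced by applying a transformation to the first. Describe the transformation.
The image was hue-shifted by a moderate amount.

Every shape's color has rotated by the same amount around the hue wheel — a uniform hue shift.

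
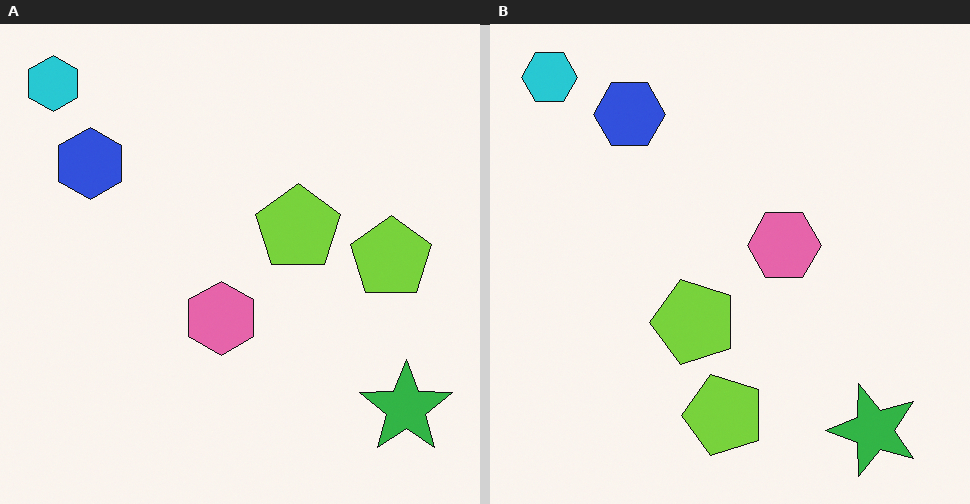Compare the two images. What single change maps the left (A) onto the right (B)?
It was transposed (reflected across the top-left ↔ bottom-right diagonal).

Shapes have swapped their row and column positions — what was in the top-right is now in the bottom-left — a diagonal reflection.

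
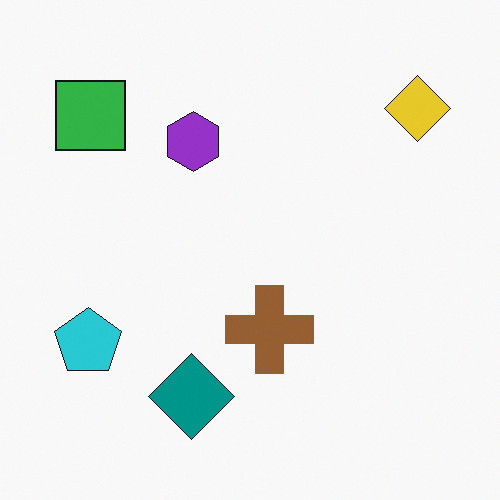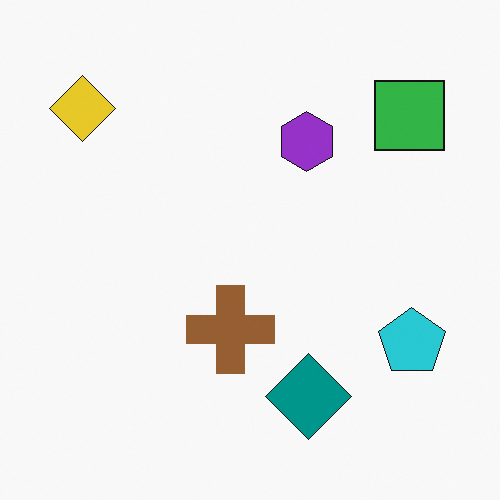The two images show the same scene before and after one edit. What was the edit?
The second image is the first flipped horizontally (left ↔ right).

The yellow diamond is in the top-right of the first image and the top-left of the second — shapes on opposite sides of the vertical midline have swapped in a mirror flip.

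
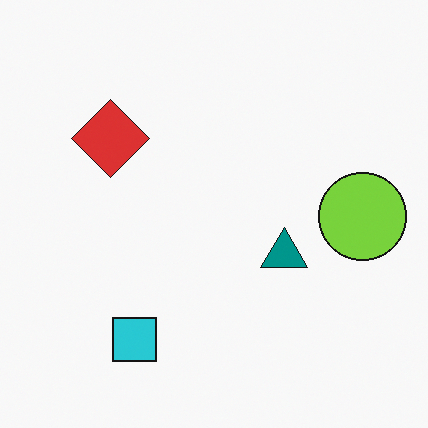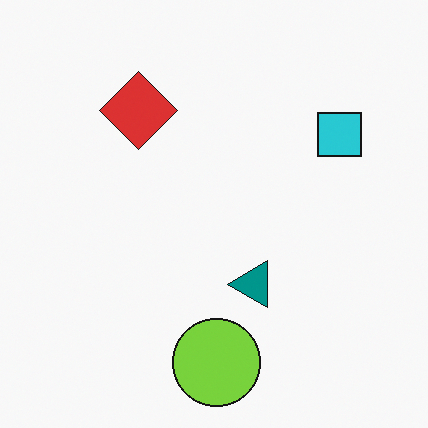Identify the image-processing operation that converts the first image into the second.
The second image is the first transposed (reflected across the top-left ↔ bottom-right diagonal).

Shapes have swapped their row and column positions — what was in the top-right is now in the bottom-left — a diagonal reflection.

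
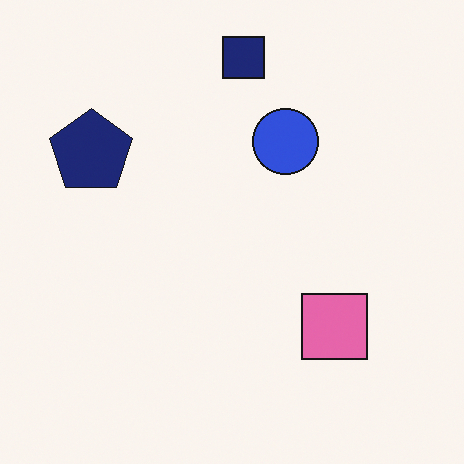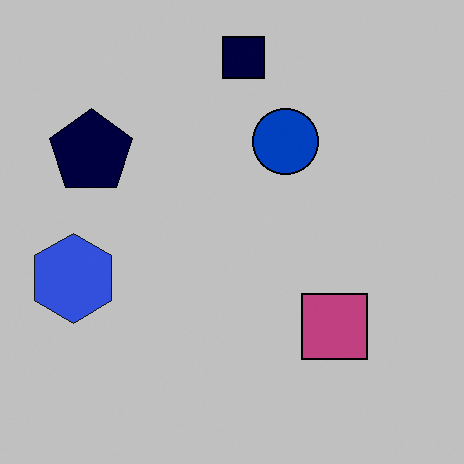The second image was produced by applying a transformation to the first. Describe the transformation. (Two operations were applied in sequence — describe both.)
The second image is the first aggressively posterized, then overlaid with an additional blue hexagon.

Each flat color has snapped to a coarser quantized level — most visibly, the near-white background has dropped to a flat grey. A blue hexagon appears in the second image that is absent from the first.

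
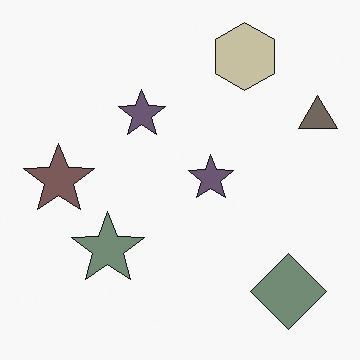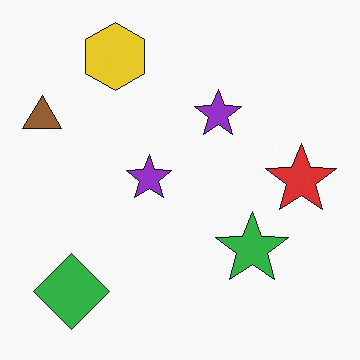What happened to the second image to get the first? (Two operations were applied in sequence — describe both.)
The image was flipped horizontally (left ↔ right), then made much more muted (saturation change).

The brown triangle is in the top-left of the second image and the top-right of the first — shapes on opposite sides of the vertical midline have swapped in a mirror flip. All colors are more muted and greyish — a global saturation change.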